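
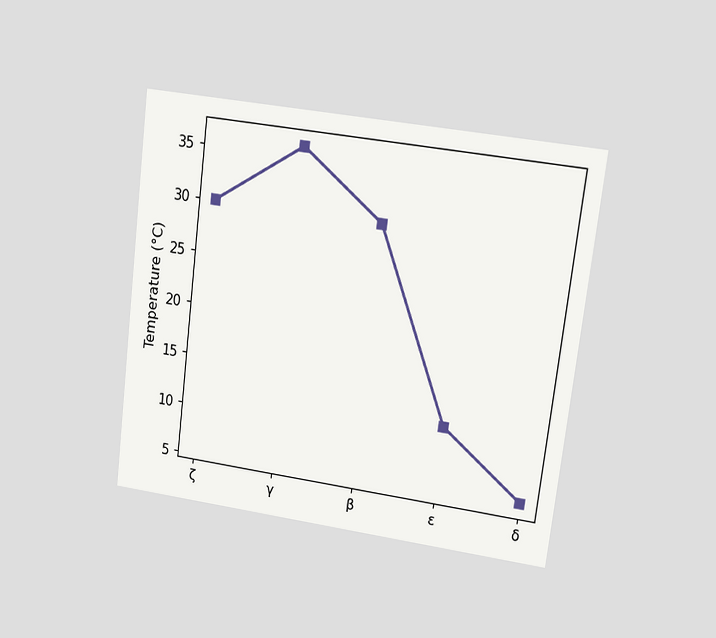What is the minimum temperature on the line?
The chart is tilted about 7° clockwise and viewed at a slight angle. The lowest point is at δ, and reading across to the y-axis gives 6°C.

6°C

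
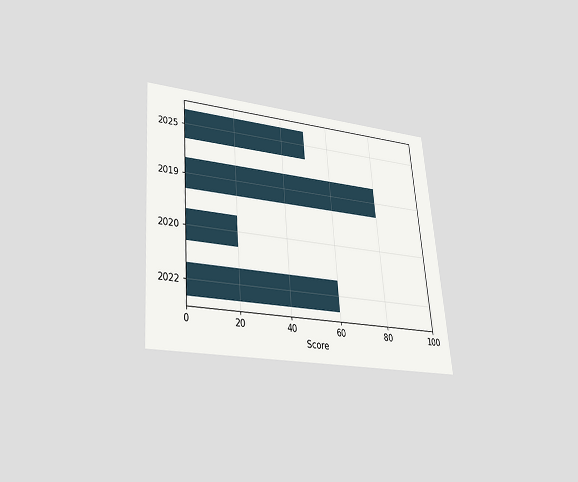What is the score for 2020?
The chart is tilted about 5° counter-clockwise and viewed slightly from below. Reading along the chart's x-axis, the 2020 bar reaches 20.

20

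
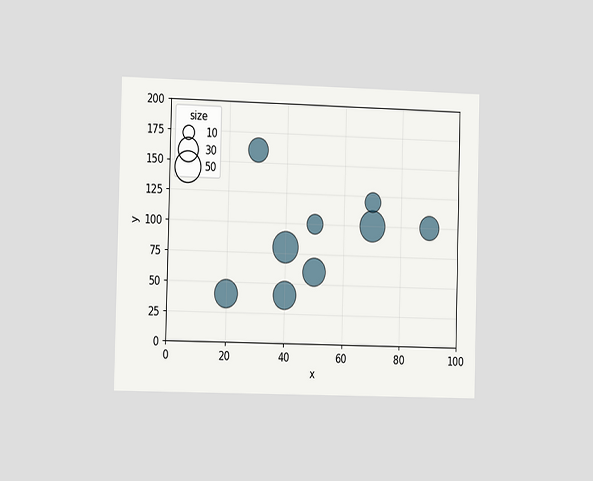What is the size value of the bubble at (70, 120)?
The chart is viewed slightly from the left. Matching the bubble at (70, 120) against the size legend gives 20.

20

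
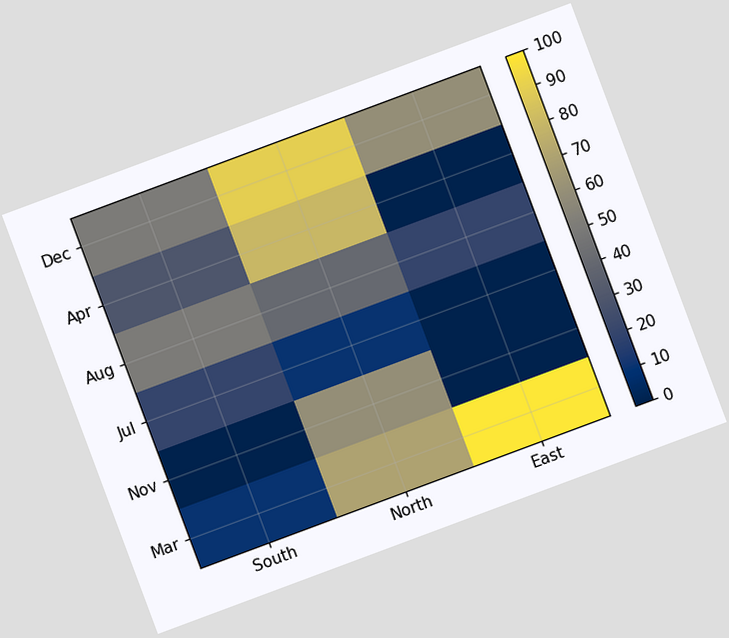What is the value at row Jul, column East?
0

The chart is tilted about 20° counter-clockwise. Matching cell (Jul, East) against the colorbar gives 0.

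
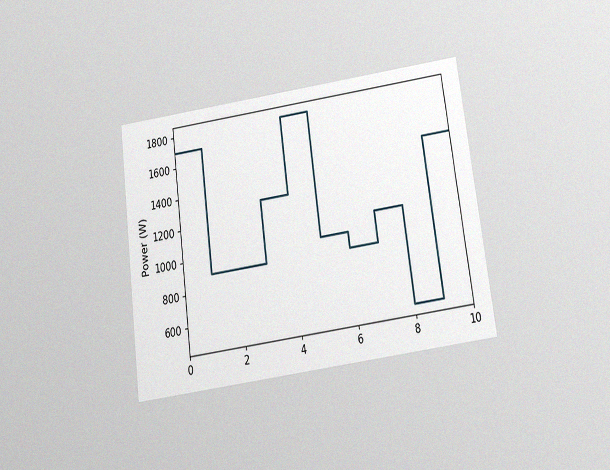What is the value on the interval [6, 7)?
900W

The chart is tilted about 8° counter-clockwise and viewed slightly from below, with some photo noise. On [6, 7) the step sits at 900W.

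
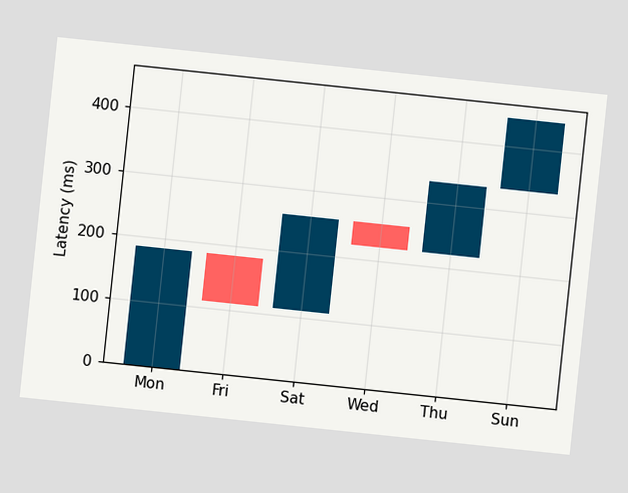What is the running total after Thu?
333ms

The chart is tilted about 6° clockwise. After Thu the running total reaches 333ms.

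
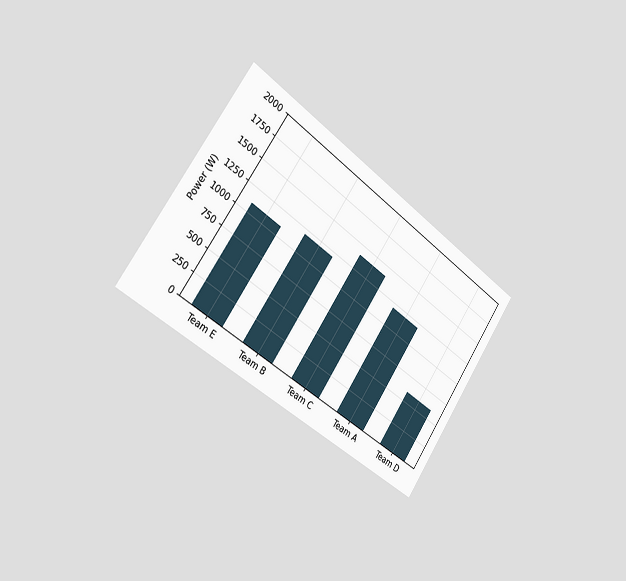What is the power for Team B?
1200W

The chart is tilted about 35° clockwise and viewed slightly from the left. Reading along the chart's y-axis, the Team B bar reaches 1200W.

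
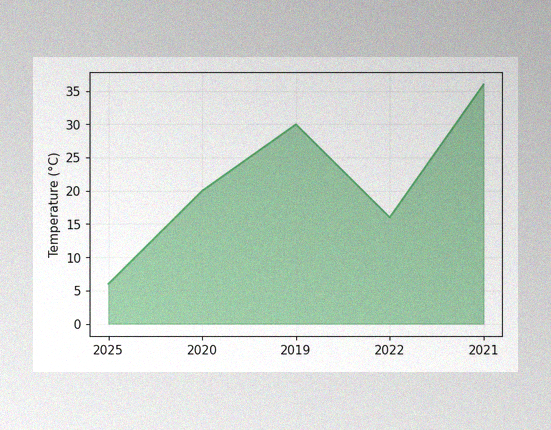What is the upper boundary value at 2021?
36°C

The image has some photo noise and uneven lighting. At 2021 the upper boundary is at 36°C.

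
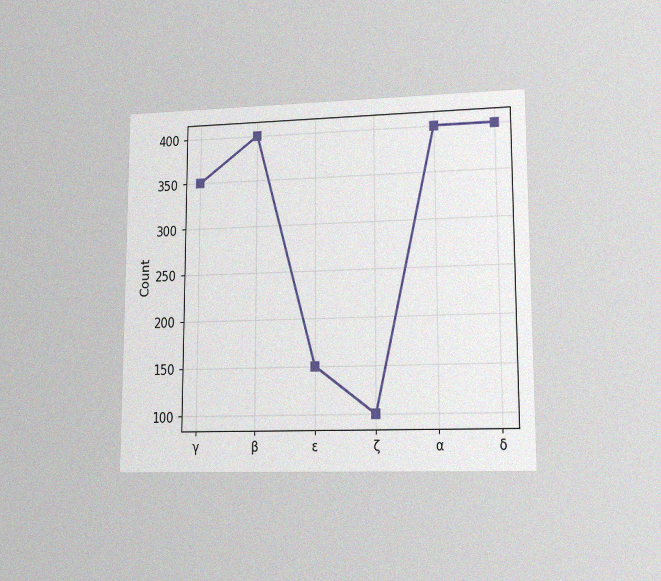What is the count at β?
400

The chart is viewed at a slight angle, with some photo noise. At β, the line is at 400.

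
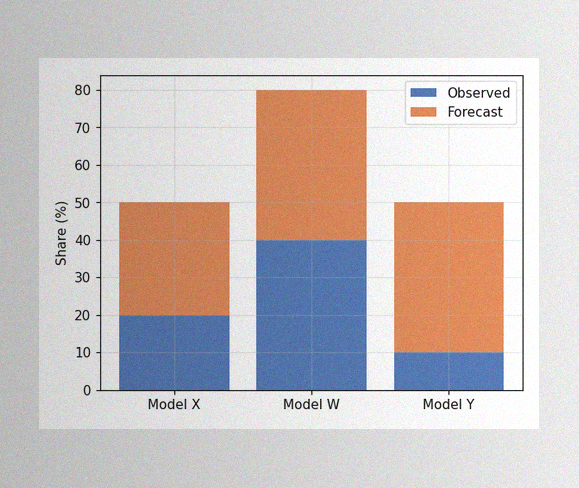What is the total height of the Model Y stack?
50%

The image has some photo noise and uneven lighting. The Model Y stack's top reaches 50% on the y-axis.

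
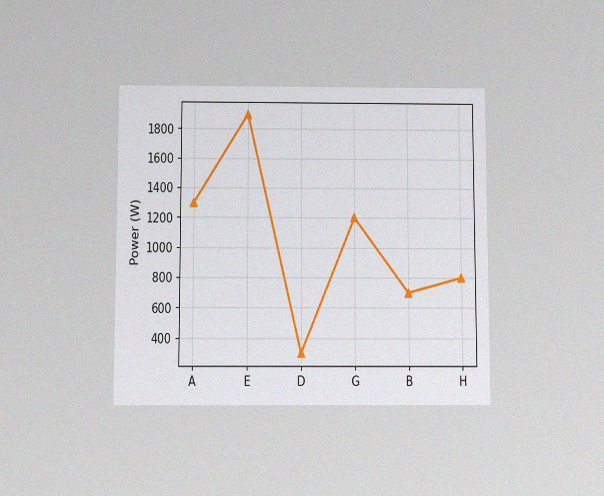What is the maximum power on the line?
The chart is viewed slightly from below, with some photo noise. The highest point is at E, and reading across to the y-axis gives 1900W.

1900W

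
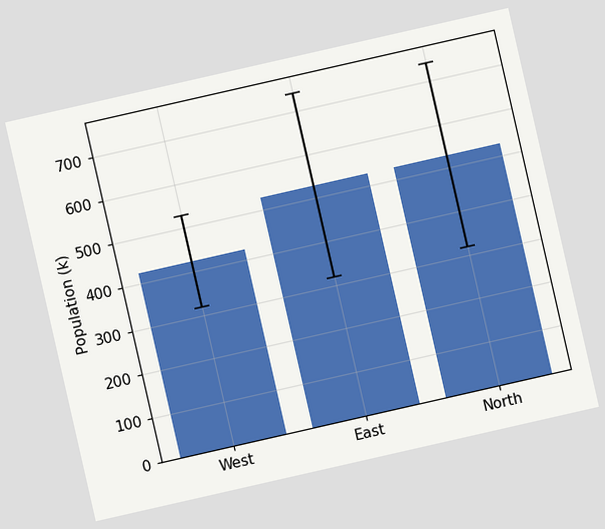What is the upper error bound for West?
530k

The chart is tilted about 13° counter-clockwise. The West bar's upper whisker reaches 530k.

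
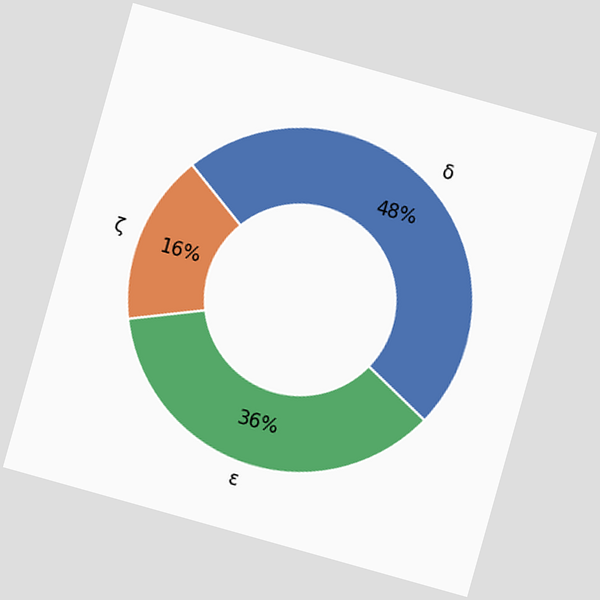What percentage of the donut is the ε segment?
The chart is tilted about 16° clockwise. The ε segment takes up 36% of the ring.

36%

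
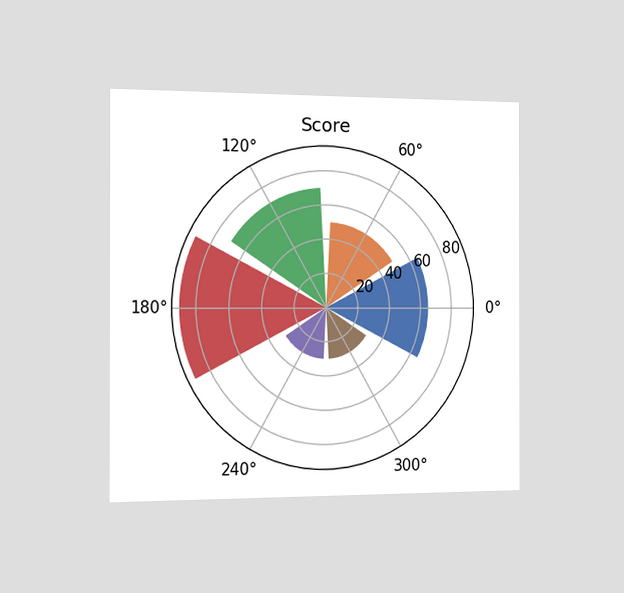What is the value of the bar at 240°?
30

The chart is viewed slightly from the left. The bar at 240° reaches 30 on the radial axis.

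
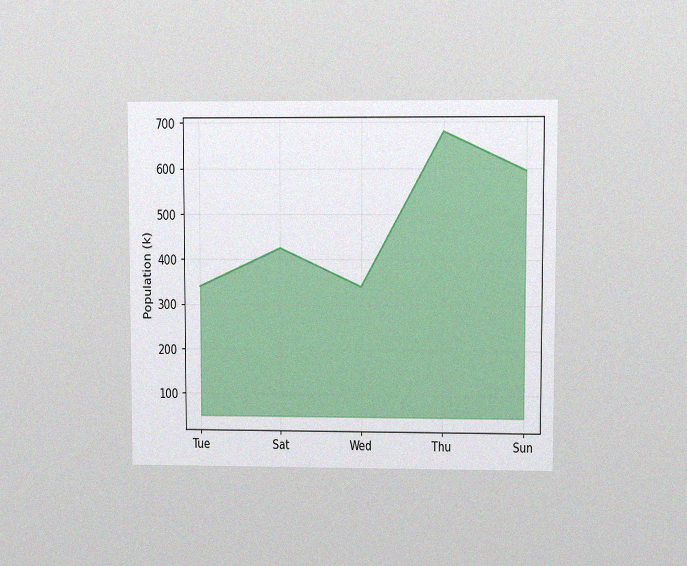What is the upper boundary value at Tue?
340k

The chart is viewed at a slight angle, with some photo noise. At Tue the upper boundary is at 340k.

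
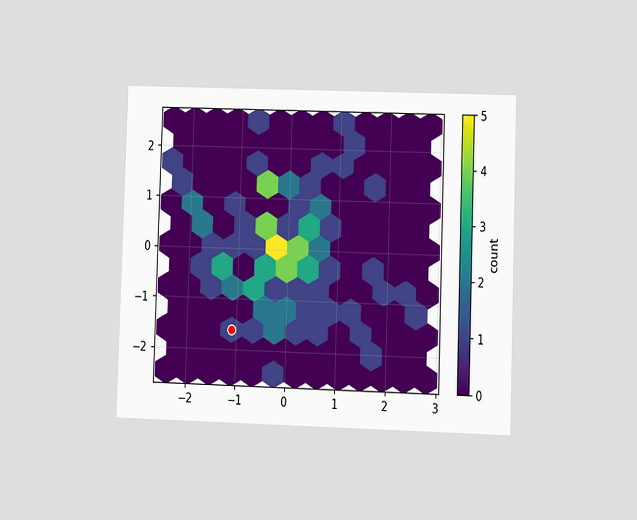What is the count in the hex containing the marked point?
1

The chart is viewed at a slight angle. The marked hex reads 1 on the colorbar.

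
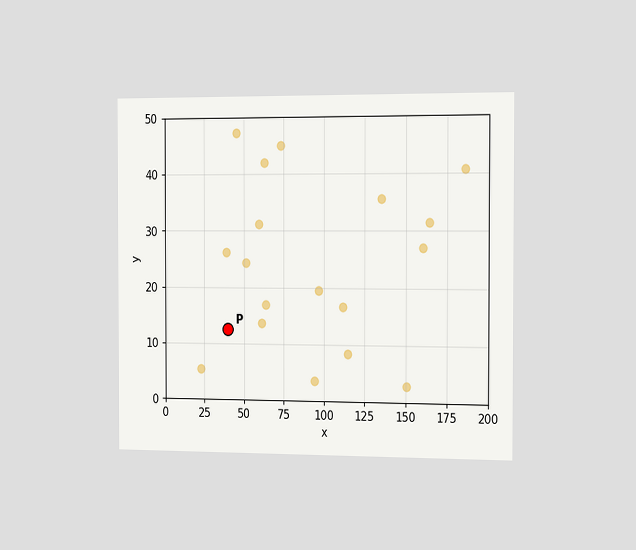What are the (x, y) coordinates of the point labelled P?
The chart is viewed slightly from the right. Following the gridlines from P to each axis, P sits at (40, 12.5).

(40, 12.5)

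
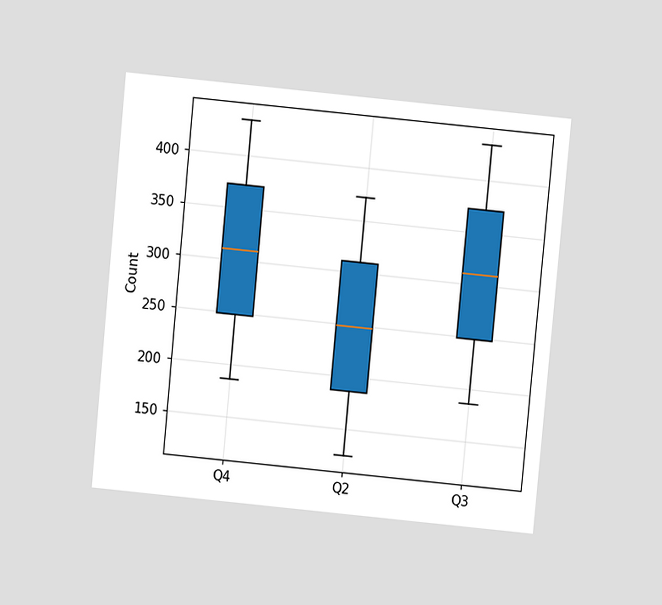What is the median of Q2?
The chart is tilted about 5° clockwise and viewed at a slight angle. The median line in the Q2 box sits at 248.

248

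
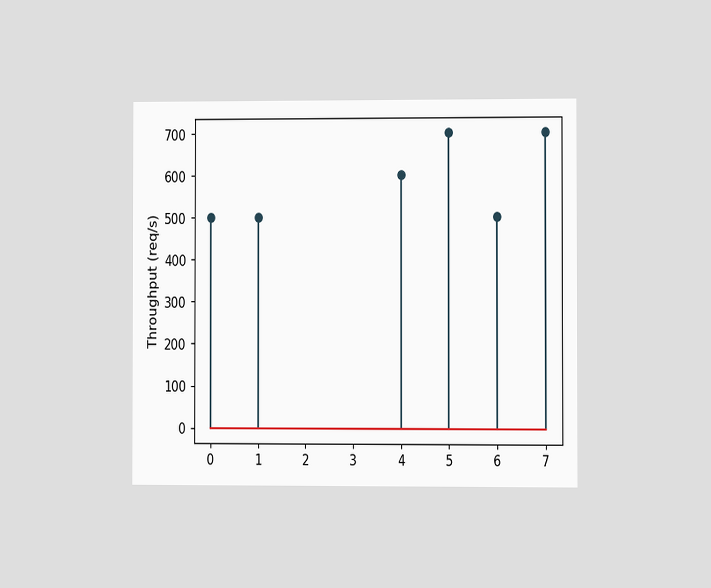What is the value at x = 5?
The chart is viewed at a slight angle. The stem at x=5 reaches 700req/s.

700req/s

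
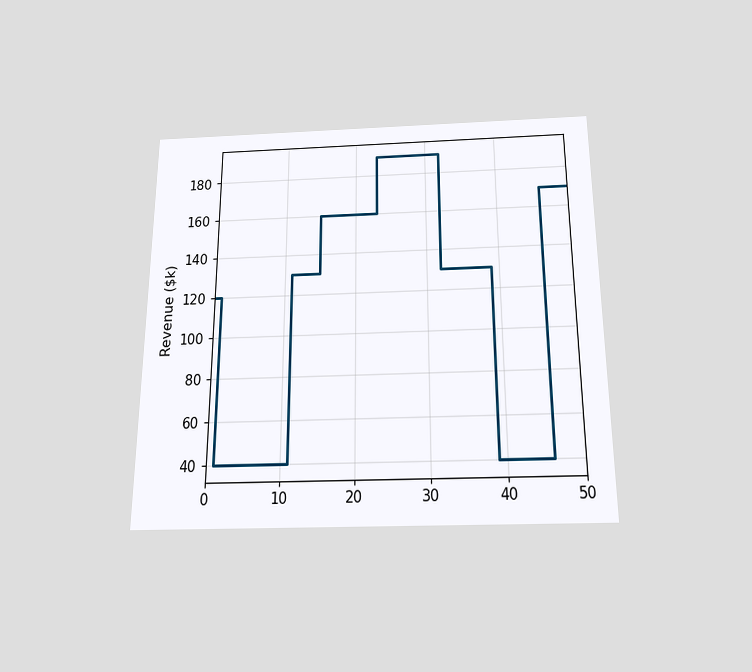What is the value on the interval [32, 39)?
$130k

The chart is viewed slightly from below. On [32, 39) the step sits at $130k.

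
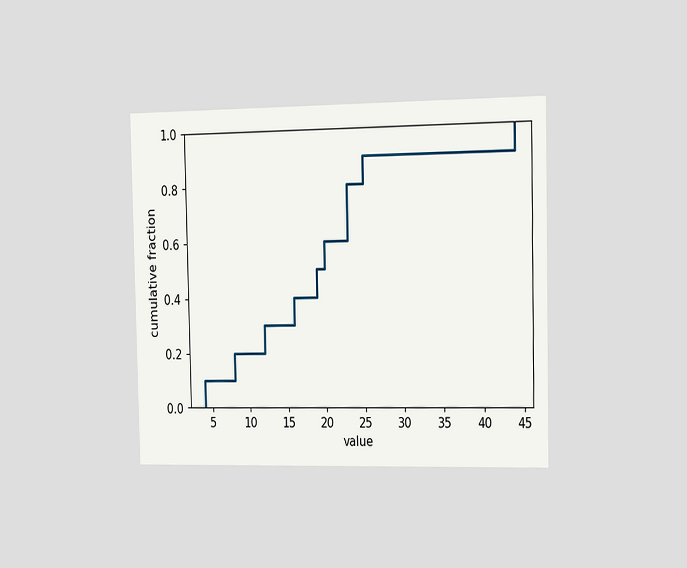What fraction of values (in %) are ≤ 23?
The chart is viewed slightly from the right. At x=23 the ECDF step is at 80%.

80%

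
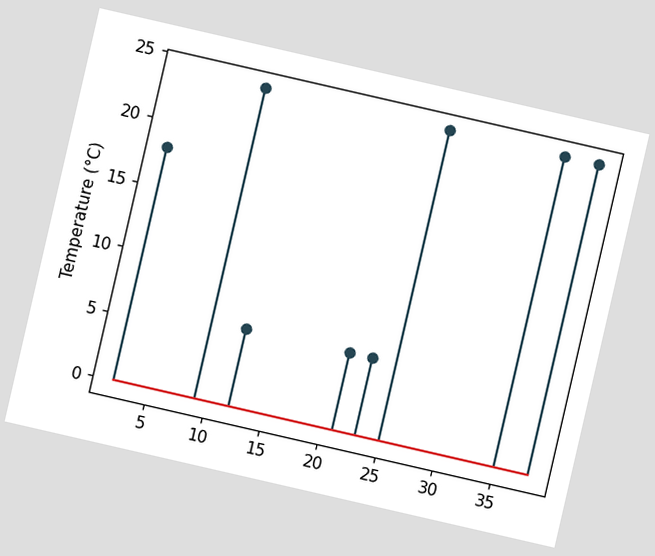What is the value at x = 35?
The chart is tilted about 13° clockwise. The stem at x=35 reaches 24°C.

24°C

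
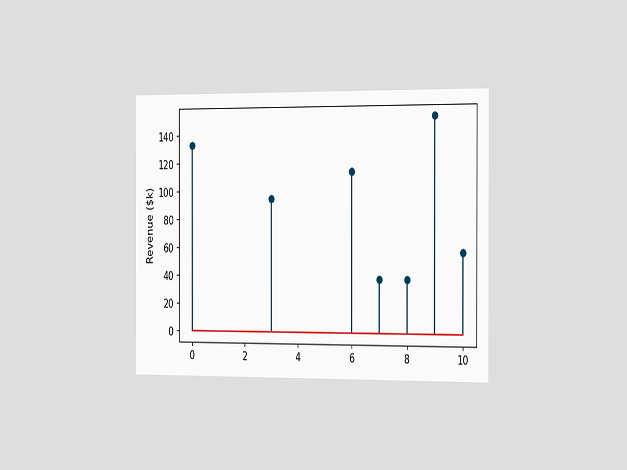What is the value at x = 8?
The chart is viewed slightly from the right. The stem at x=8 reaches $38k.

$38k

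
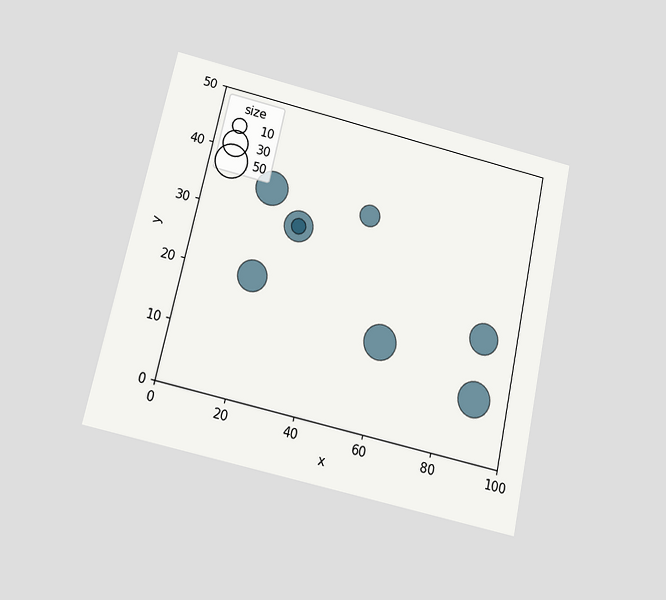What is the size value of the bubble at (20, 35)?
The chart is tilted about 12° clockwise and viewed slightly from below. Matching the bubble at (20, 35) against the size legend gives 50.

50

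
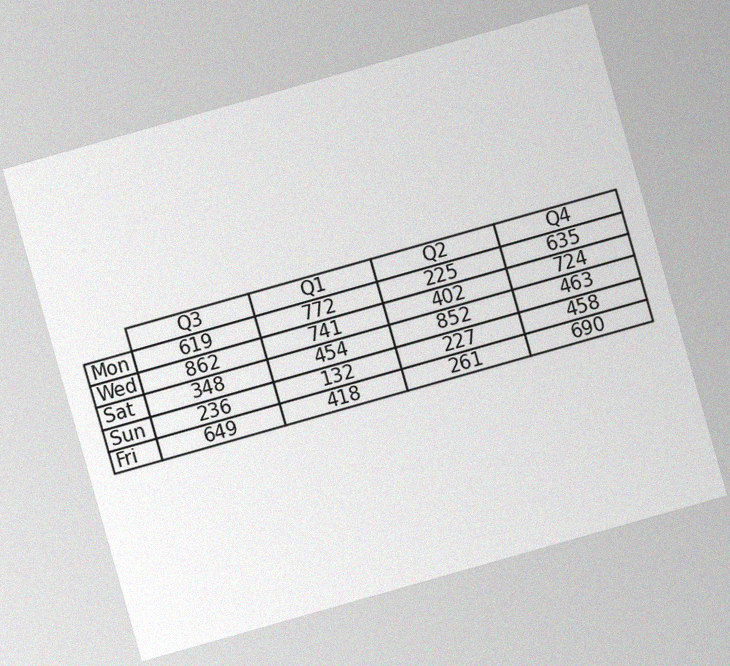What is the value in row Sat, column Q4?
463

The chart is tilted about 16° counter-clockwise, with some photo noise. The (Sat, Q4) cell reads 463.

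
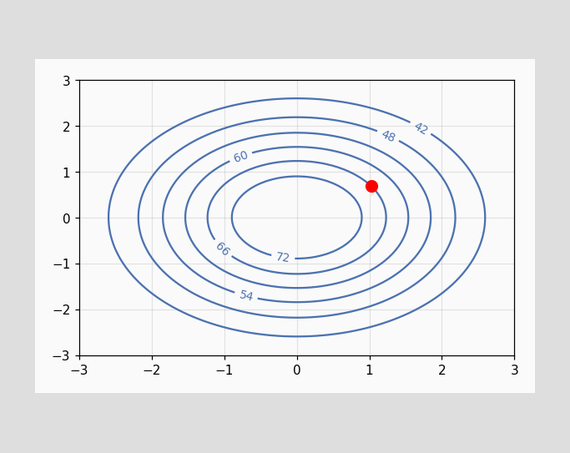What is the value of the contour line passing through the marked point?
The marked point sits on the contour labelled 66.

66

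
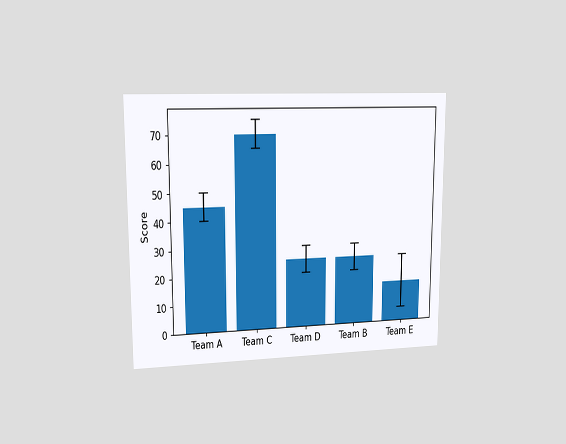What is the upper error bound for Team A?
50

The chart is viewed at a slight angle. The Team A bar's upper whisker reaches 50.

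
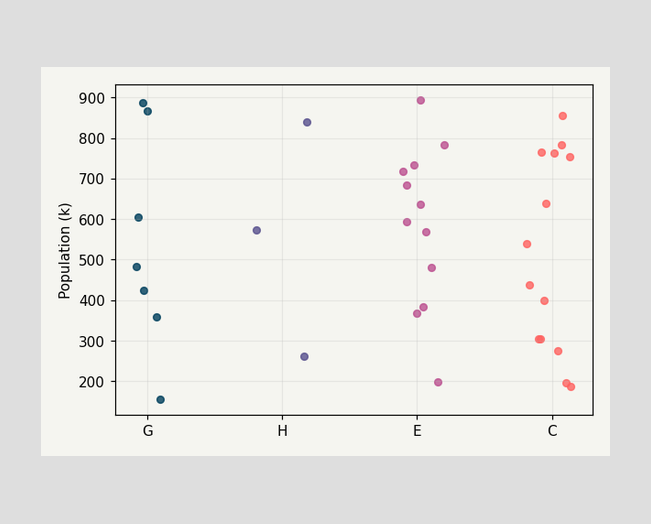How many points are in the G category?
7

Counting the markers in the G column gives 7.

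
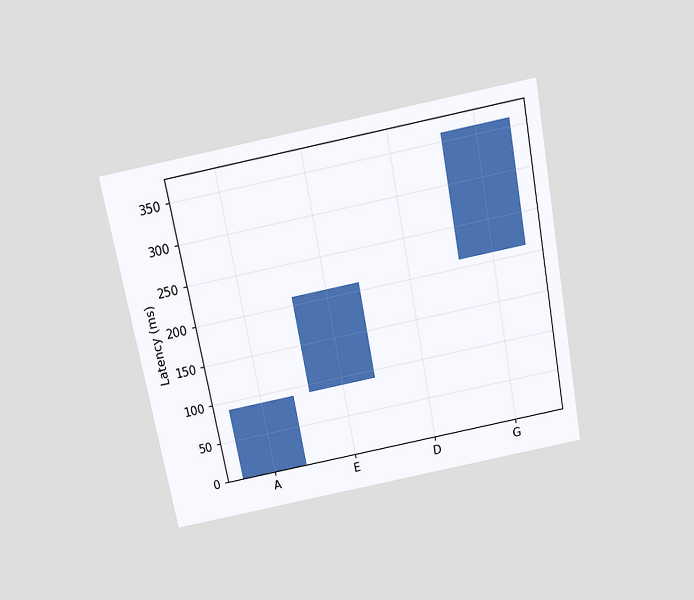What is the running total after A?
The chart is tilted about 11° counter-clockwise and viewed slightly from above. After A the running total reaches 90ms.

90ms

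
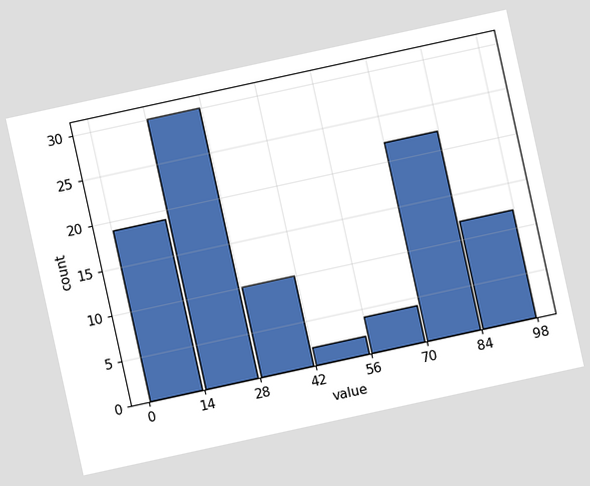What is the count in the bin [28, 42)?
10

The chart is tilted about 12° counter-clockwise. The [28, 42) bin has height 10.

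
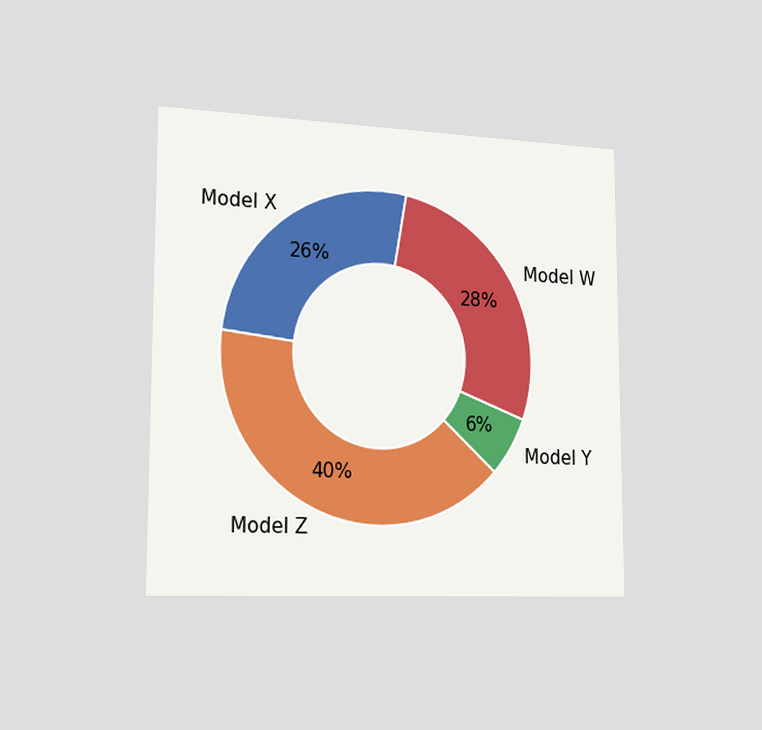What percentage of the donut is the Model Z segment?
40%

The chart is viewed slightly from the left. The Model Z segment takes up 40% of the ring.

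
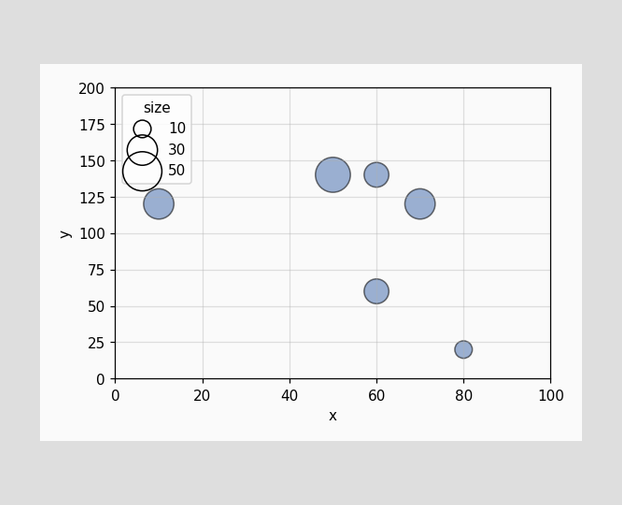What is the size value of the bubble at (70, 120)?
Matching the bubble at (70, 120) against the size legend gives 30.

30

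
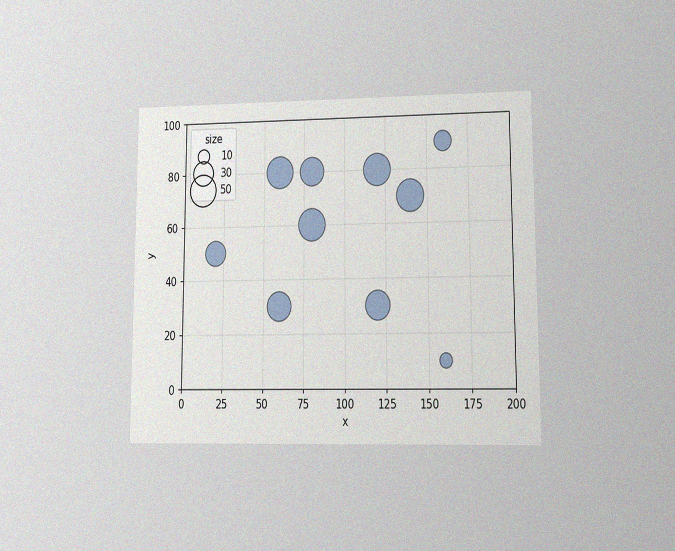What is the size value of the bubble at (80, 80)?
40

The chart is viewed at a slight angle, with some photo noise. Matching the bubble at (80, 80) against the size legend gives 40.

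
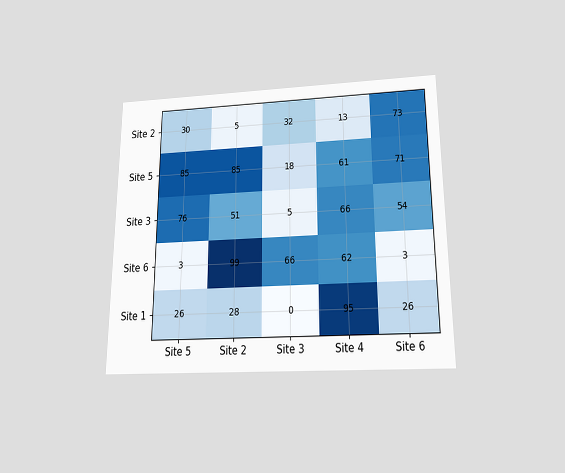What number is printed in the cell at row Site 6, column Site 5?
The chart is viewed slightly from below. The (Site 6, Site 5) cell reads 3.

3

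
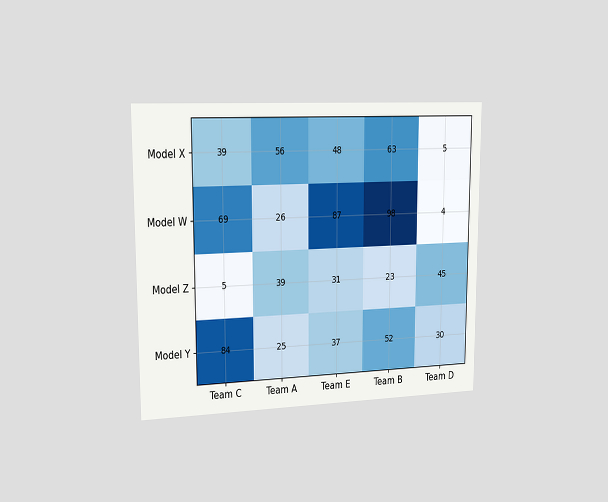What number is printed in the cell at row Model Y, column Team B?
52

The chart is viewed slightly from the left. The (Model Y, Team B) cell reads 52.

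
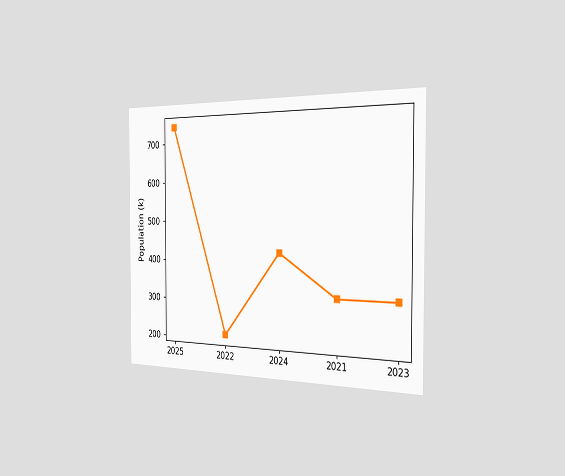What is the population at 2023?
318k

The chart is viewed slightly from the right. At 2023, the line is at 318k.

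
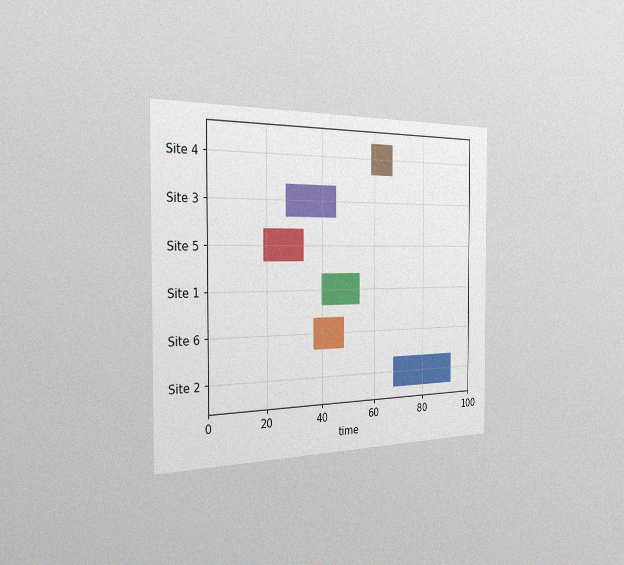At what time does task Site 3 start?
27

The chart is viewed slightly from the left, with some photo noise. The Site 3 bar begins at t=27.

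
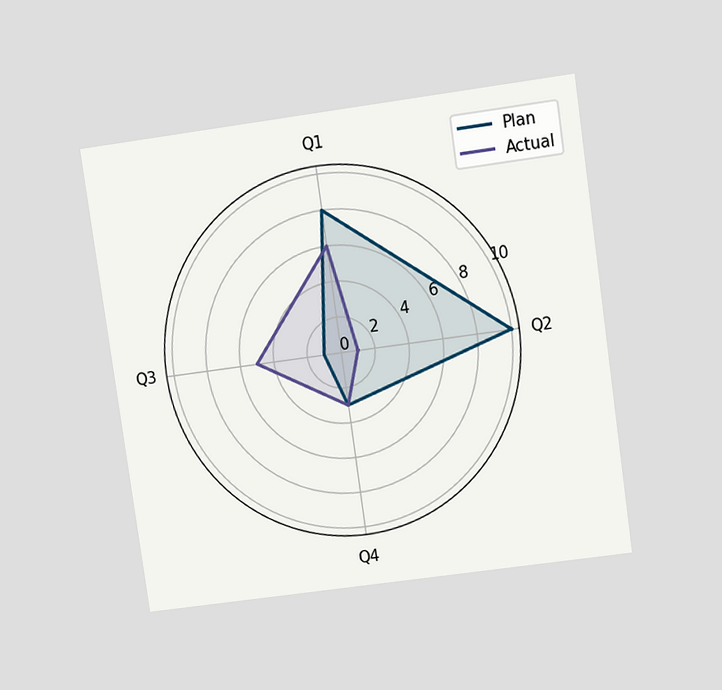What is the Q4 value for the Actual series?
3

The chart is tilted about 8° counter-clockwise and viewed at a slight angle. On the Q4 axis, Actual reaches 3.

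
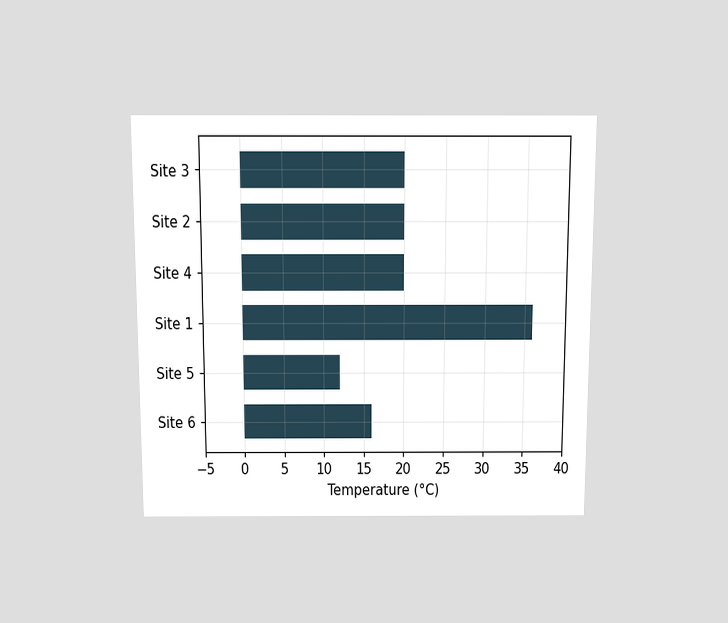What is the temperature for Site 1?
The chart is viewed slightly from above. Reading along the chart's x-axis, the Site 1 bar reaches 36°C.

36°C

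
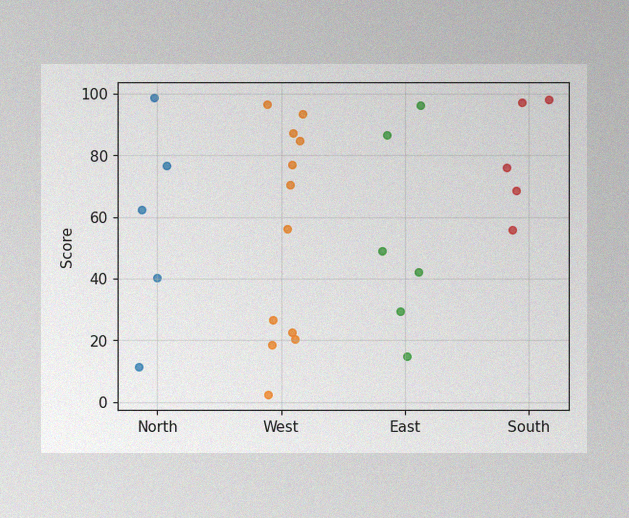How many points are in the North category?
5

The image has some photo noise and uneven lighting. Counting the markers in the North column gives 5.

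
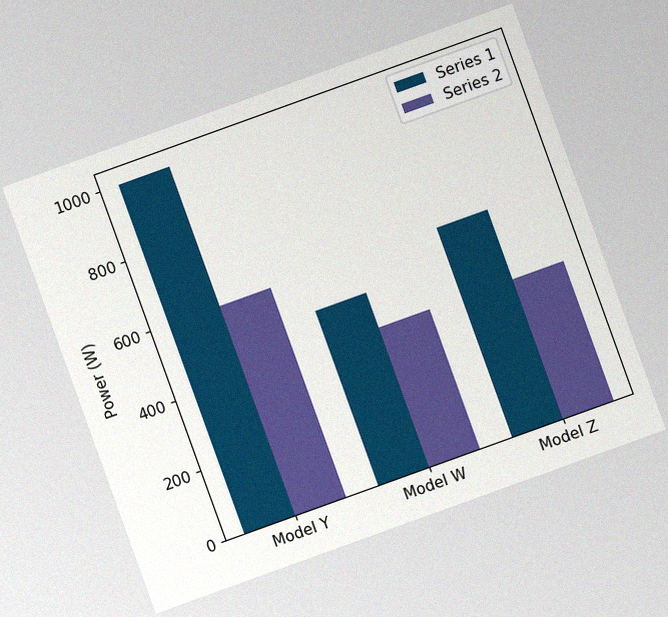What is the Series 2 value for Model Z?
400W

The chart is tilted about 20° counter-clockwise, with some photo noise. The Series 2 bar at Model Z reaches 400W on the y-axis.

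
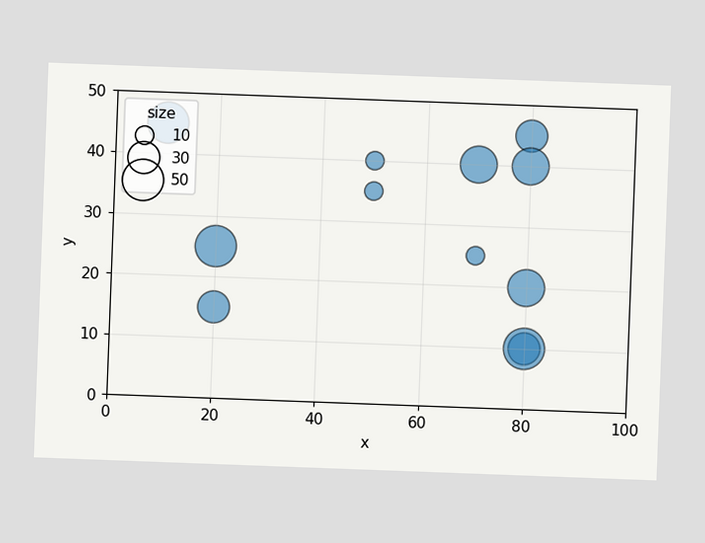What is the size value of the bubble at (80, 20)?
40

The chart is tilted about 2° clockwise. Matching the bubble at (80, 20) against the size legend gives 40.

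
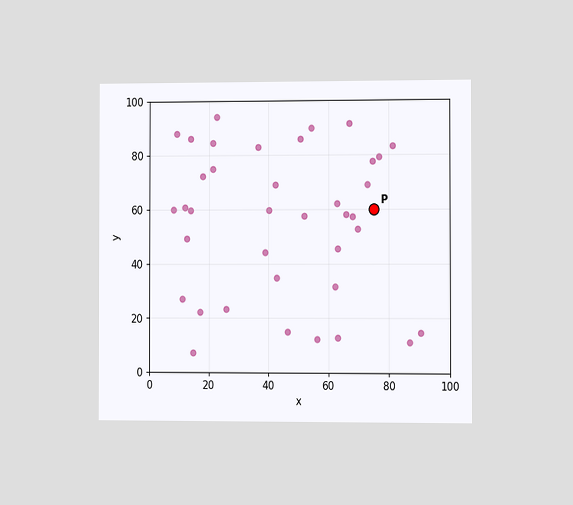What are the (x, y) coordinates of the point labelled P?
The chart is viewed slightly from the right. Following the gridlines from P to each axis, P sits at (75, 60).

(75, 60)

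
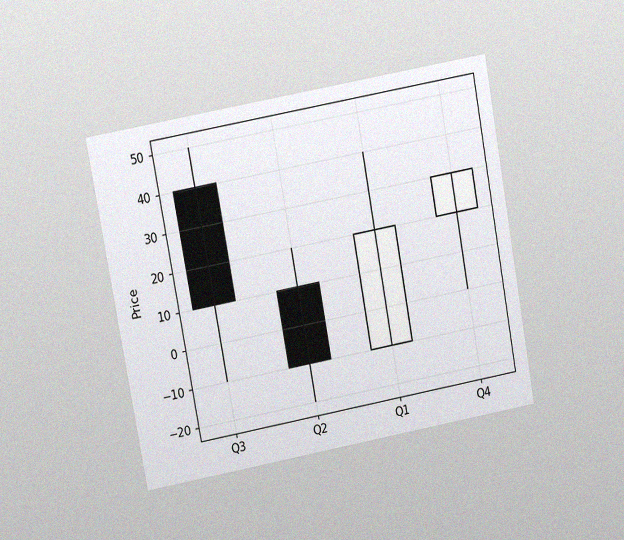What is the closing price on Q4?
The chart is tilted about 10° counter-clockwise and viewed at a slight angle, with some photo noise. The Q4 candle closes at 30.

30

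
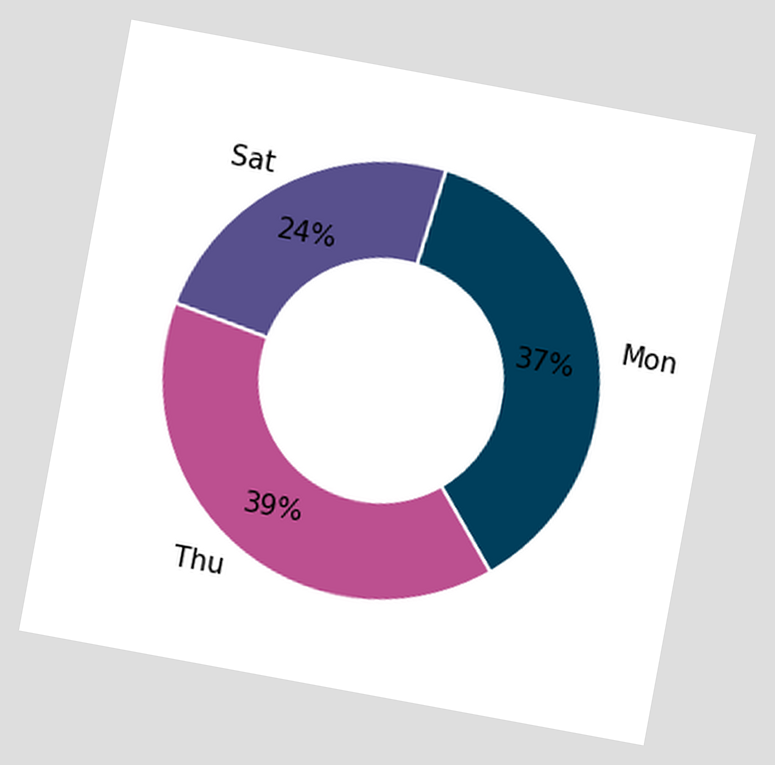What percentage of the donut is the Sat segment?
The chart is tilted about 10° clockwise. The Sat segment takes up 24% of the ring.

24%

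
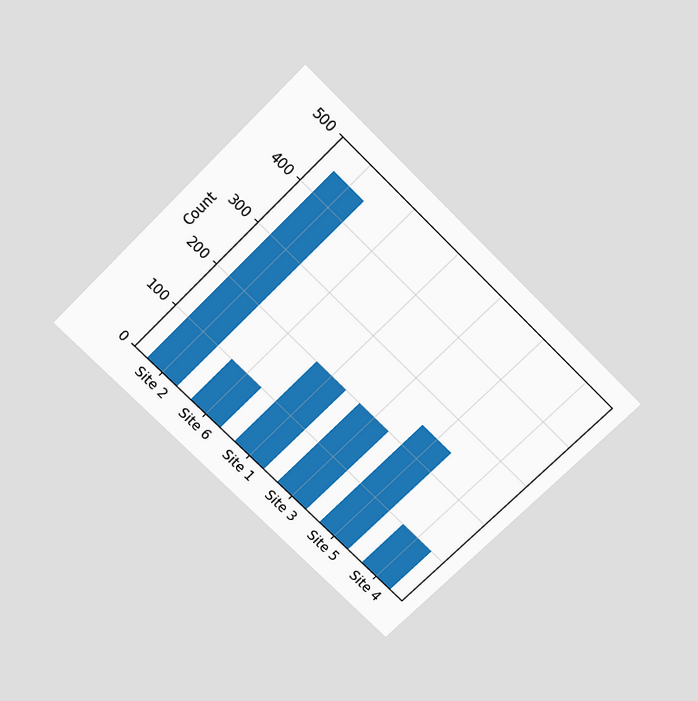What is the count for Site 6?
100

The chart is tilted about 45° clockwise and viewed slightly from above. Reading along the chart's y-axis, the Site 6 bar reaches 100.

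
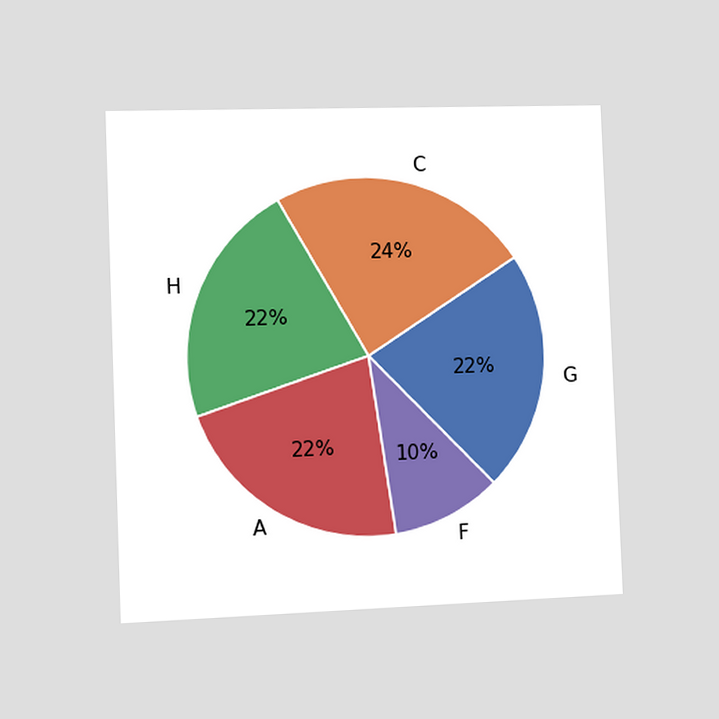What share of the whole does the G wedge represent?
22%

The chart is tilted about 2° counter-clockwise and viewed at a slight angle. The G slice takes up 22% of the pie.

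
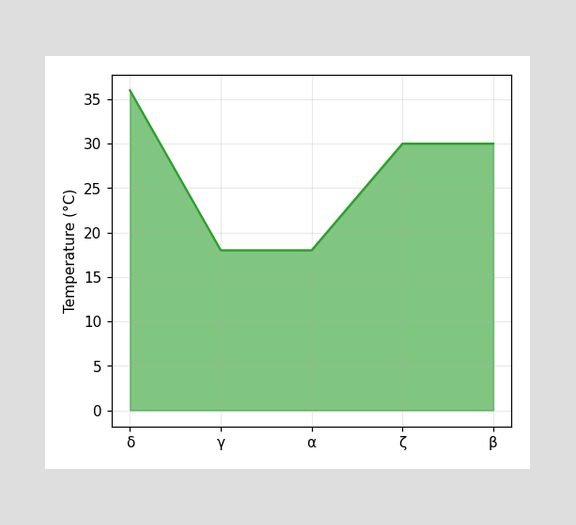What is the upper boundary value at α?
At α the upper boundary is at 18°C.

18°C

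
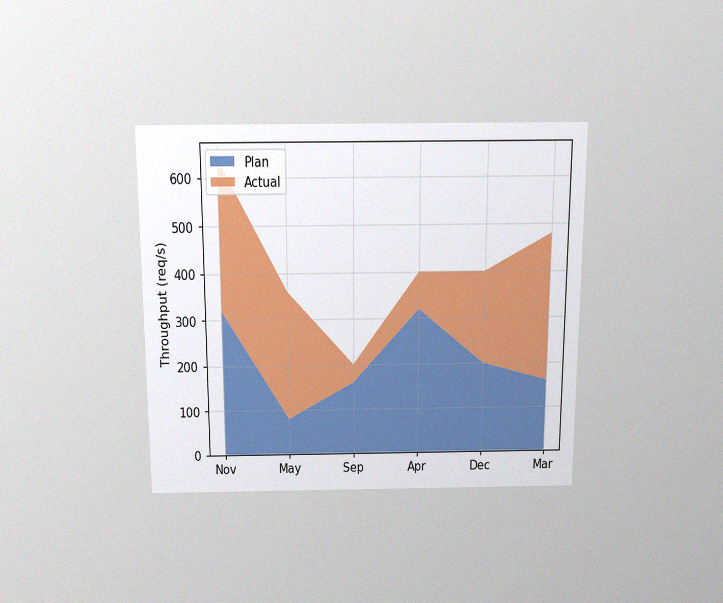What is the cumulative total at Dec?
The chart is viewed slightly from above, with some photo noise. The stacked total at Dec reaches 400req/s.

400req/s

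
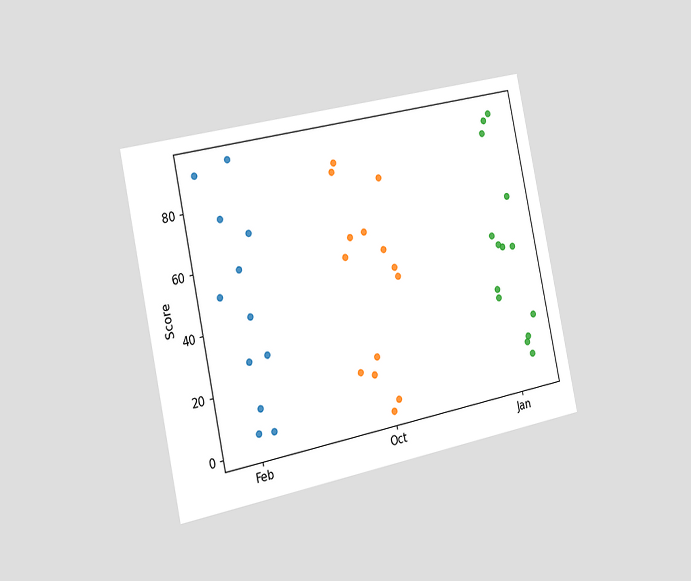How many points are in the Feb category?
12

The chart is tilted about 12° counter-clockwise and viewed slightly from the left. Counting the markers in the Feb column gives 12.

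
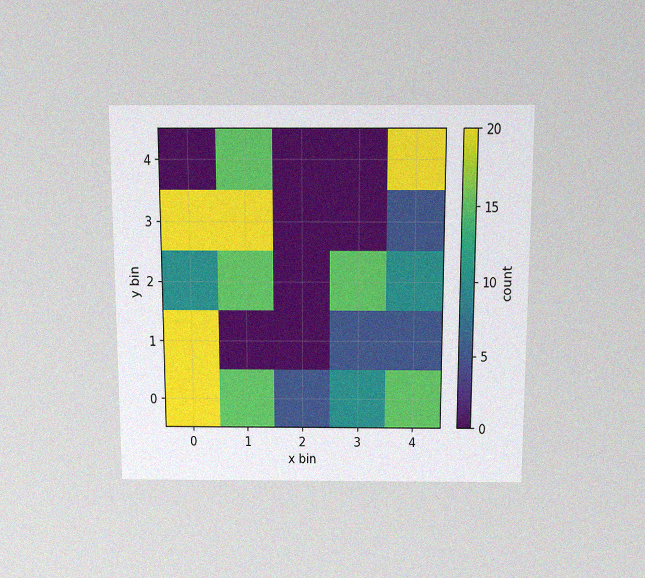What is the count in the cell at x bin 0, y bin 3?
20

The chart is viewed slightly from above, with some photo noise. Matching the cell (0, 3) against the colorbar gives 20.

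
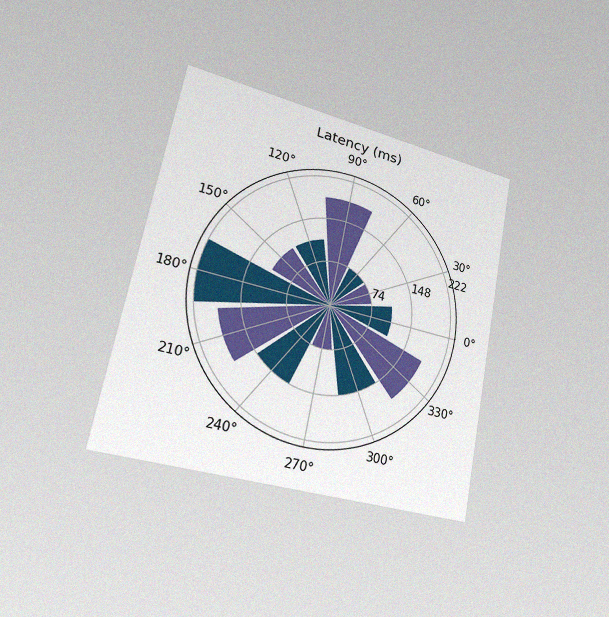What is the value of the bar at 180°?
The chart is tilted about 11° clockwise and viewed slightly from the left, with some photo noise. The bar at 180° reaches 222ms on the radial axis.

222ms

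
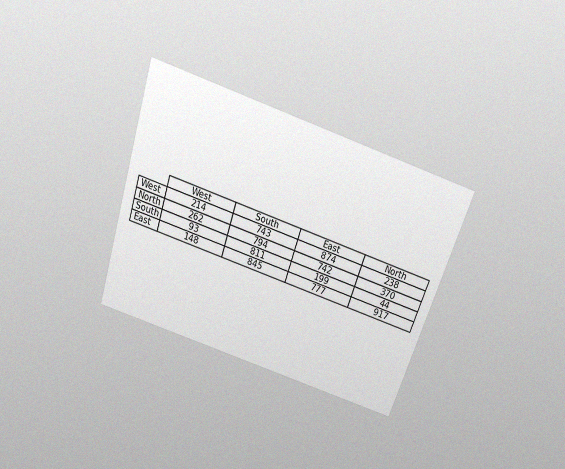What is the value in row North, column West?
The chart is tilted about 18° clockwise and viewed slightly from above, with some photo noise. The (North, West) cell reads 262.

262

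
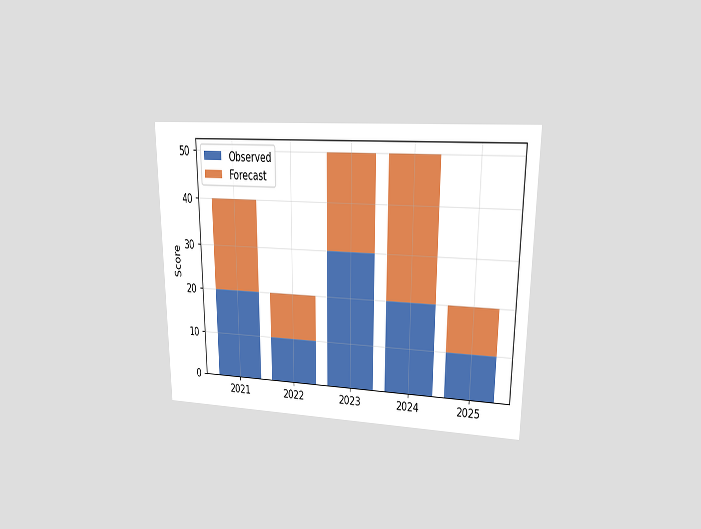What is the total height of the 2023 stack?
50

The chart is viewed at a slight angle. The 2023 stack's top reaches 50 on the y-axis.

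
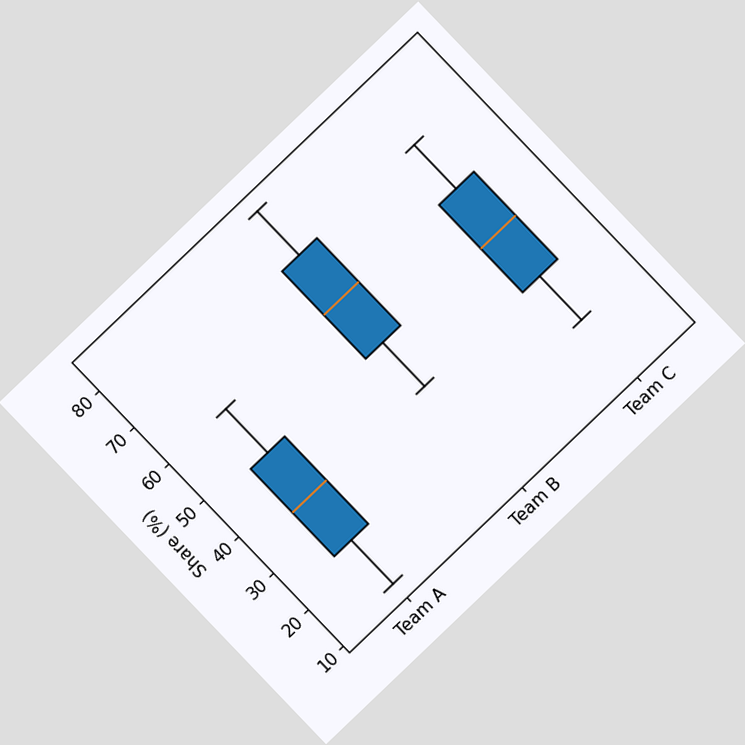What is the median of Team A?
36%

The chart is tilted about 44° counter-clockwise. The median line in the Team A box sits at 36%.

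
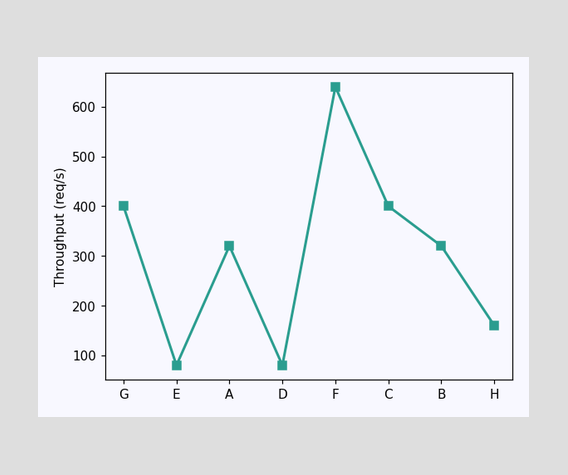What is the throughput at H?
At H, the line is at 160req/s.

160req/s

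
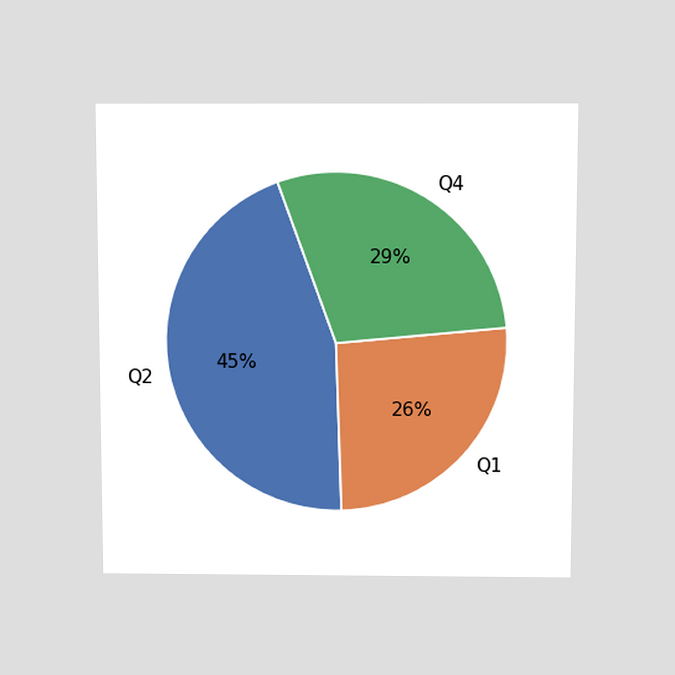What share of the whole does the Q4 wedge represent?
29%

The chart is viewed slightly from above. The Q4 slice takes up 29% of the pie.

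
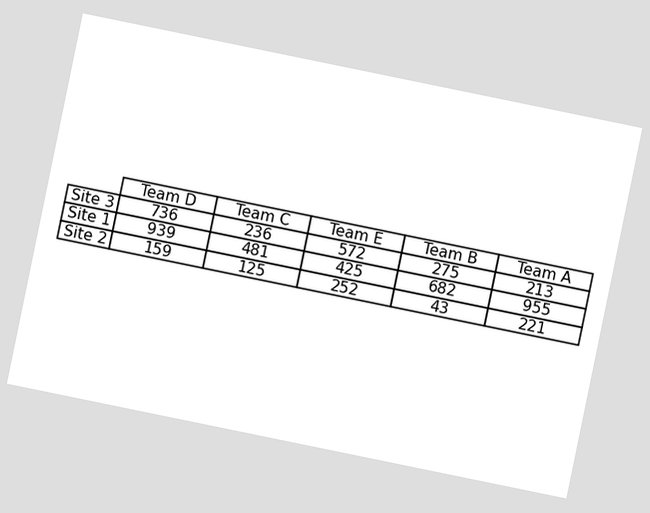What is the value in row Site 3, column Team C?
236

The chart is tilted about 12° clockwise. The (Site 3, Team C) cell reads 236.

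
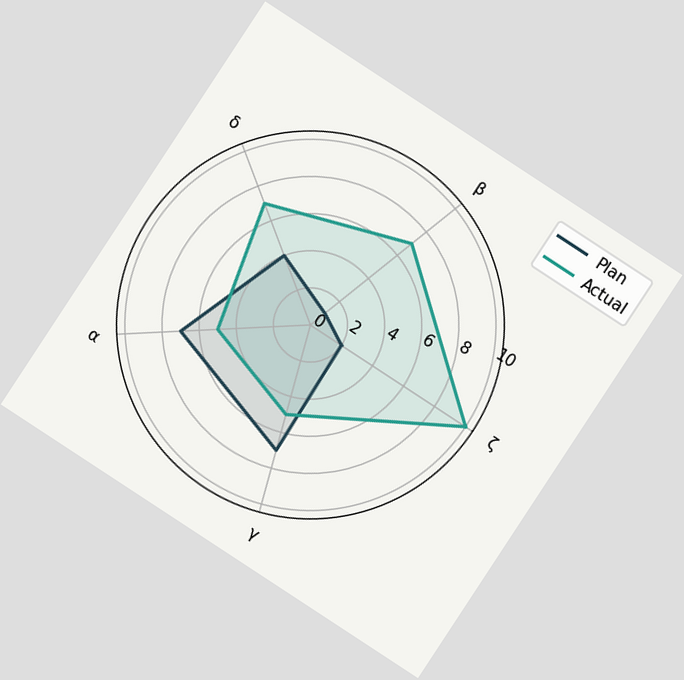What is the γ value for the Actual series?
The chart is tilted about 33° clockwise. On the γ axis, Actual reaches 5.

5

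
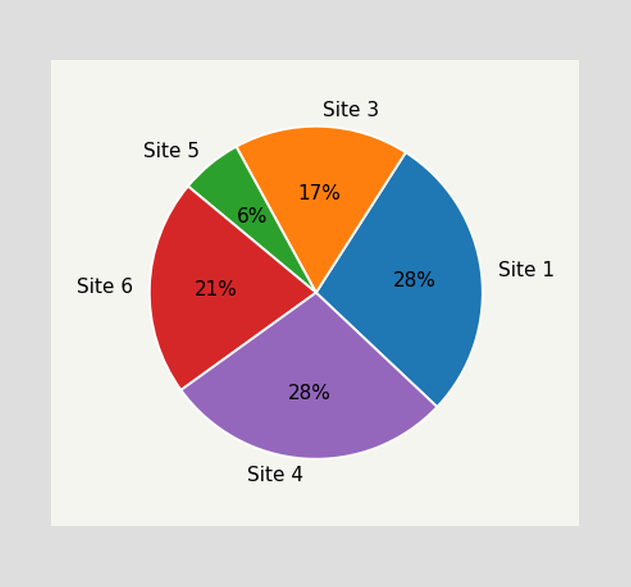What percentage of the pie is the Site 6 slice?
21%

The Site 6 slice takes up 21% of the pie.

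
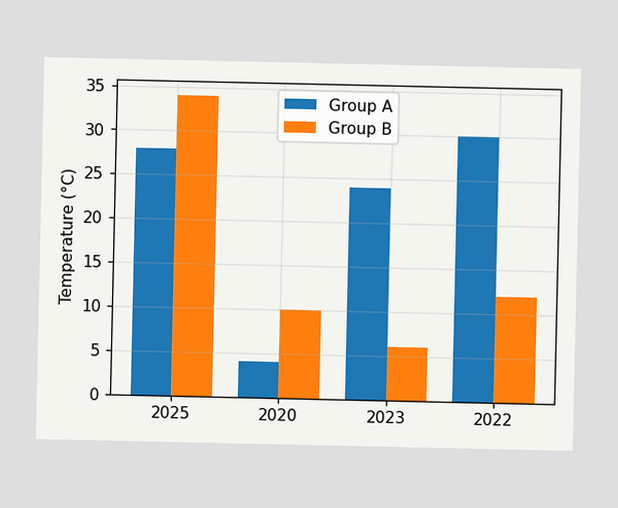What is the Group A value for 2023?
24°C

The Group A bar at 2023 reaches 24°C on the y-axis.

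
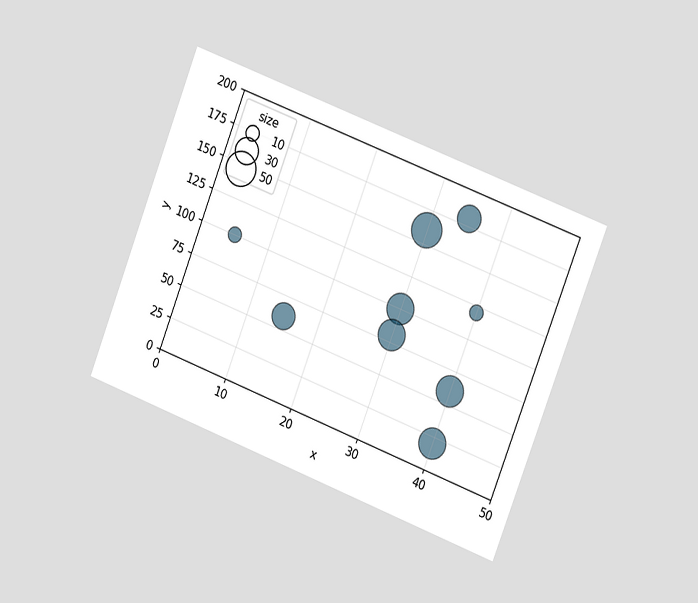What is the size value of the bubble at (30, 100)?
The chart is tilted about 21° clockwise and viewed slightly from the right. Matching the bubble at (30, 100) against the size legend gives 40.

40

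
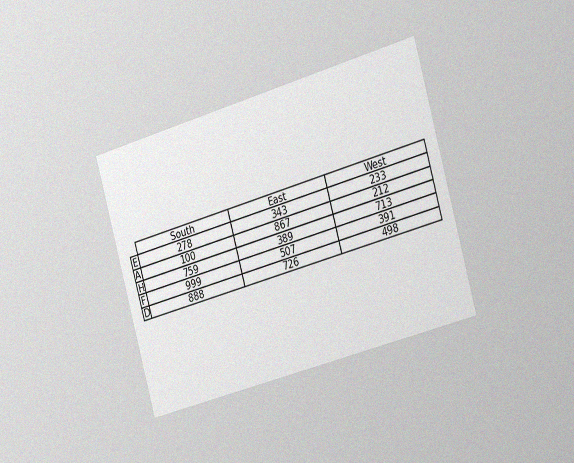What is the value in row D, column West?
498

The chart is tilted about 16° counter-clockwise and viewed slightly from the right, with some photo noise. The (D, West) cell reads 498.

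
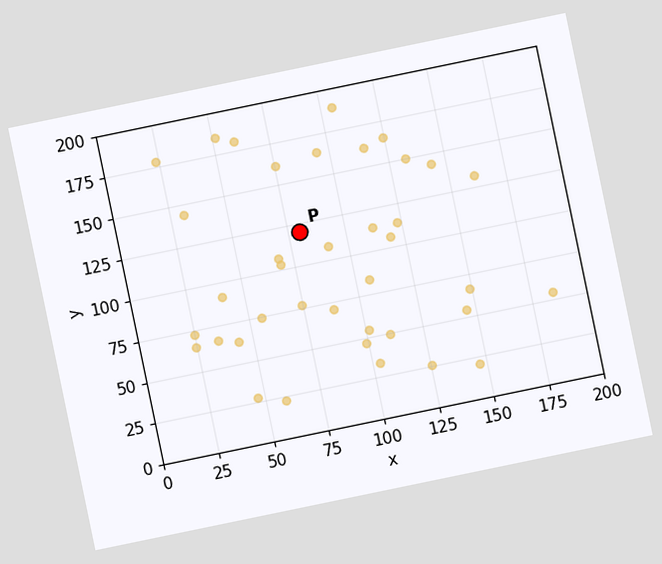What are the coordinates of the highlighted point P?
(80, 120)

The chart is tilted about 12° counter-clockwise. Following the gridlines from P to each axis, P sits at (80, 120).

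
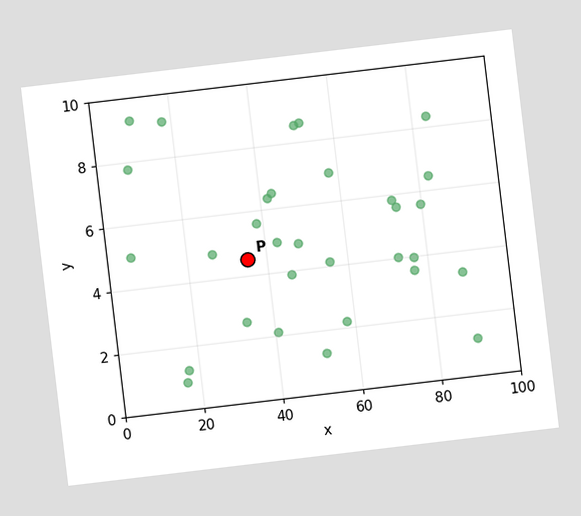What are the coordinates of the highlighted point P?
(35, 4.5)

The chart is tilted about 7° counter-clockwise. Following the gridlines from P to each axis, P sits at (35, 4.5).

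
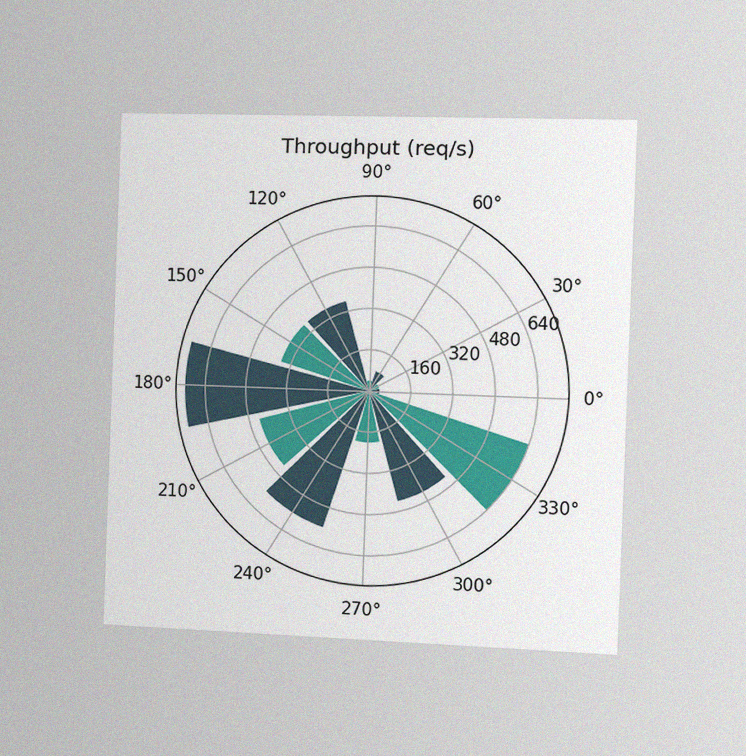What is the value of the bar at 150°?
The chart is tilted about 2° clockwise and viewed slightly from the right, with some photo noise. The bar at 150° reaches 360req/s on the radial axis.

360req/s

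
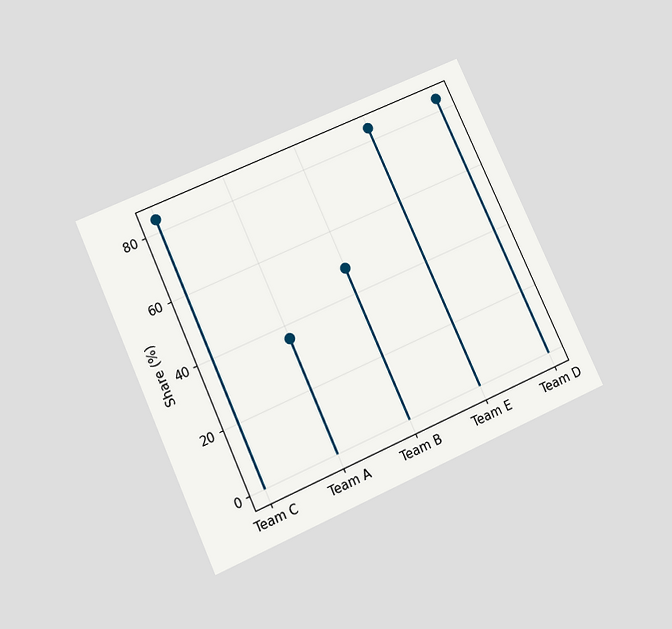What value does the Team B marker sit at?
The chart is tilted about 24° counter-clockwise and viewed slightly from below. The Team B marker sits at 48%.

48%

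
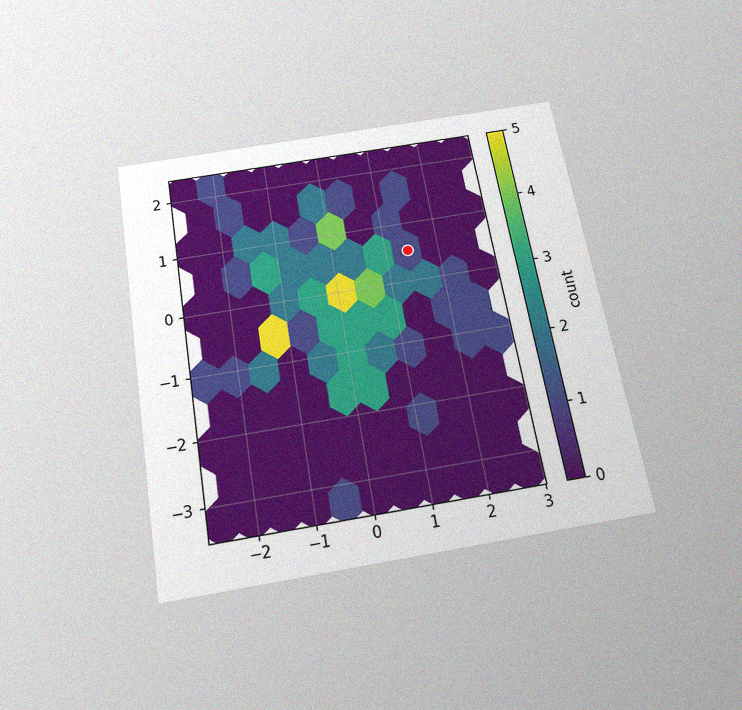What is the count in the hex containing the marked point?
1

The chart is tilted about 10° counter-clockwise and viewed slightly from below, with some photo noise. The marked hex reads 1 on the colorbar.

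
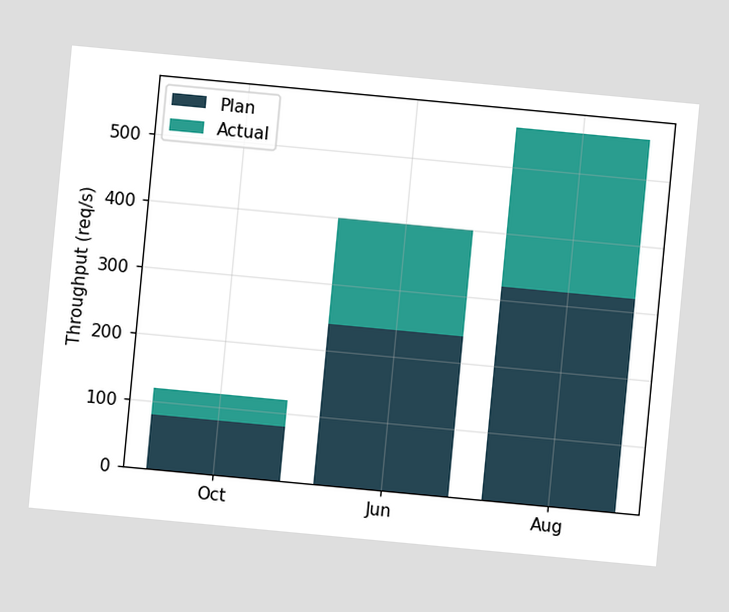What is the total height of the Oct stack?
The chart is tilted about 5° clockwise. The Oct stack's top reaches 120req/s on the y-axis.

120req/s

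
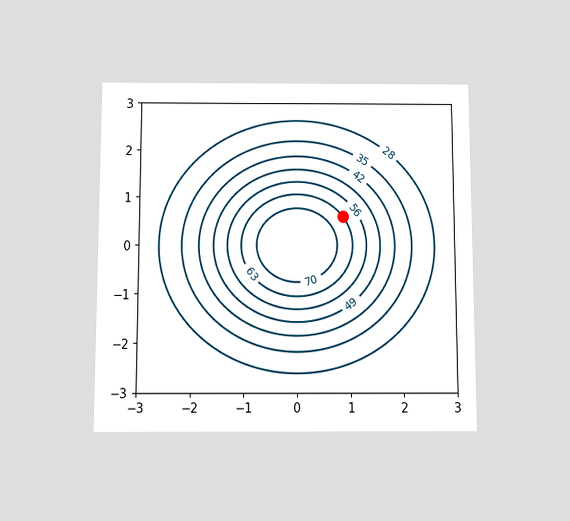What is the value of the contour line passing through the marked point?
The chart is viewed slightly from below. The marked point sits on the contour labelled 63.

63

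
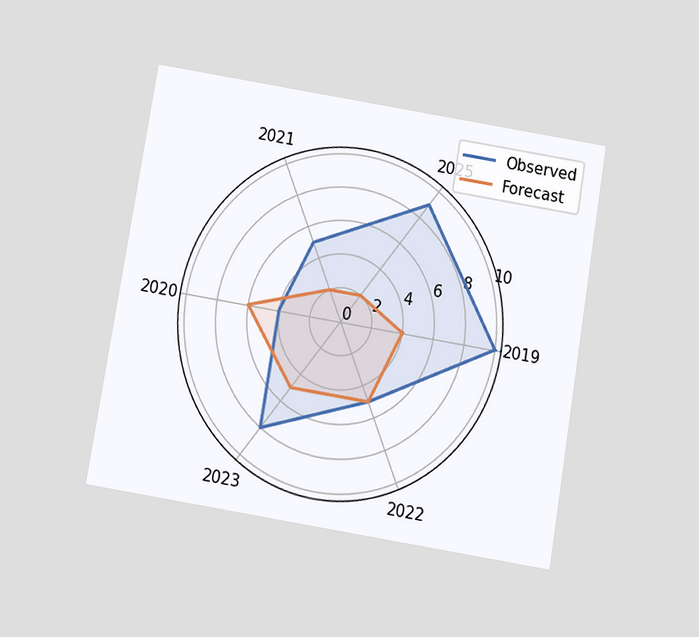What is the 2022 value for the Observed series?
The chart is tilted about 9° clockwise and viewed slightly from below. On the 2022 axis, Observed reaches 5.

5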